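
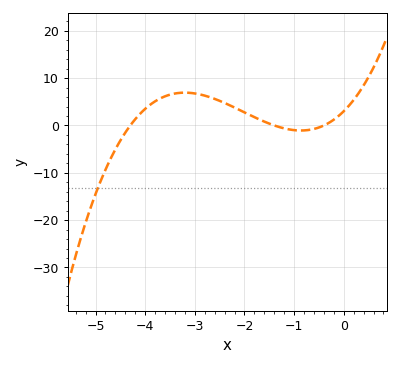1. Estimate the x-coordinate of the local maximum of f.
-3.2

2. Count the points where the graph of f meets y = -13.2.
1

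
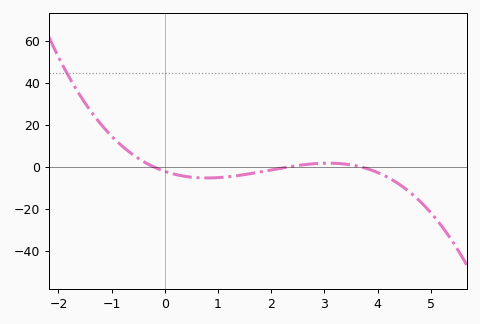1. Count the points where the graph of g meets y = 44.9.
1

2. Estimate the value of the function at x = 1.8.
-2.26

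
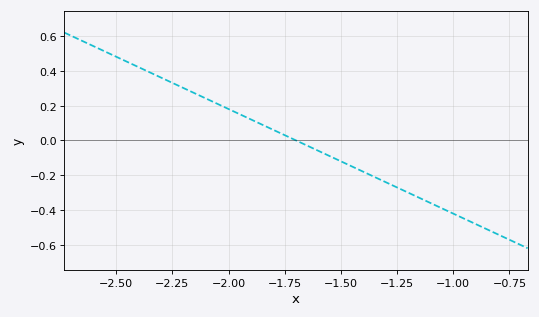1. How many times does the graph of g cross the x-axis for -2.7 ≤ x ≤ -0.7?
1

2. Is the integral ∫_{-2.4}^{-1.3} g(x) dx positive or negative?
positive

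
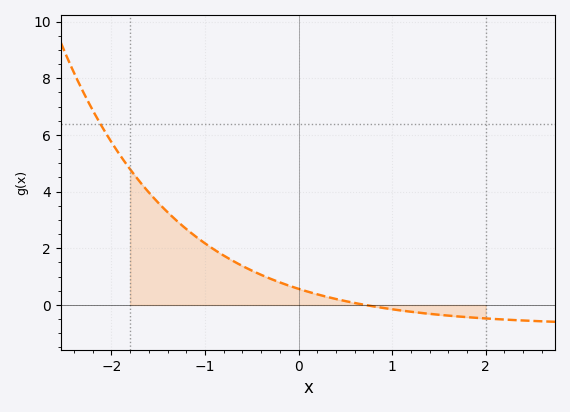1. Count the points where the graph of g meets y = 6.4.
1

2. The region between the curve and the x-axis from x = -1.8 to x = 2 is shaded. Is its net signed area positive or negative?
positive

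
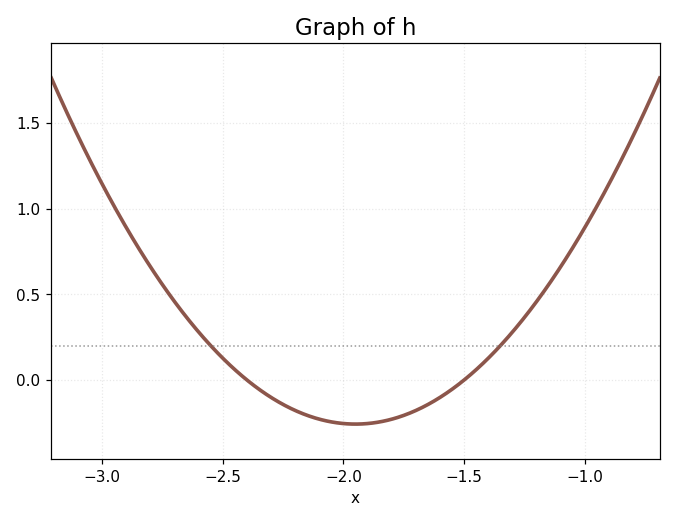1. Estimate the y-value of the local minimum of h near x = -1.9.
-0.25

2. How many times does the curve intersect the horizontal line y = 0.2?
2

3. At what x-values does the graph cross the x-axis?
-2.4, -1.5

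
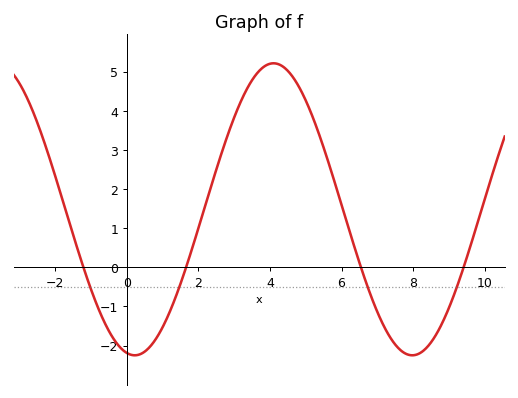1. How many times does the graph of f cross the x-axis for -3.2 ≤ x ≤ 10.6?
4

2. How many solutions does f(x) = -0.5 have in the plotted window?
4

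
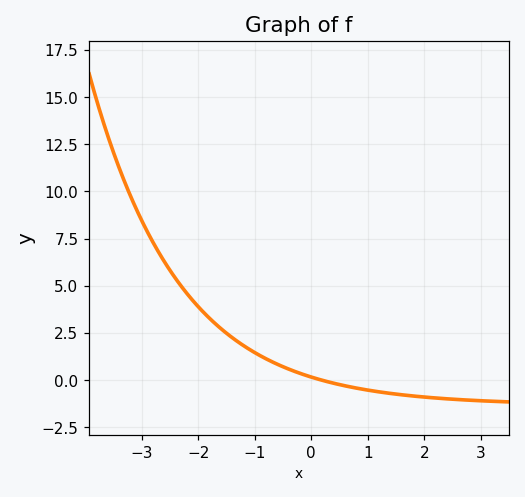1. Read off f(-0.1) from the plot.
0.2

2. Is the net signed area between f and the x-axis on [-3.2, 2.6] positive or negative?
positive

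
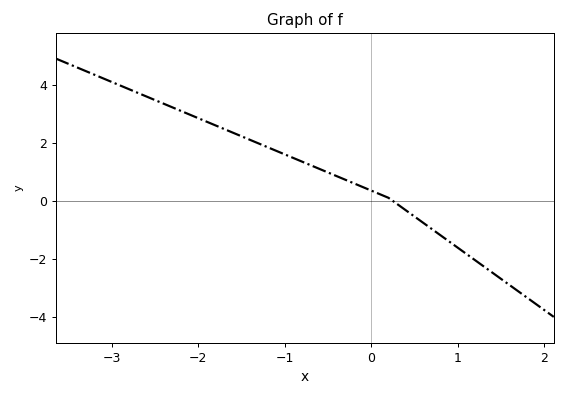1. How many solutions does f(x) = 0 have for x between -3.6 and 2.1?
1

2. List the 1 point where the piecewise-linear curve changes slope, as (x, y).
(0.2, 0.1)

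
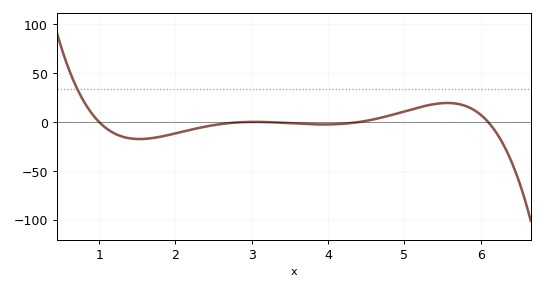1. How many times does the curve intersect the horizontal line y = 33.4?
1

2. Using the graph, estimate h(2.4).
-4.52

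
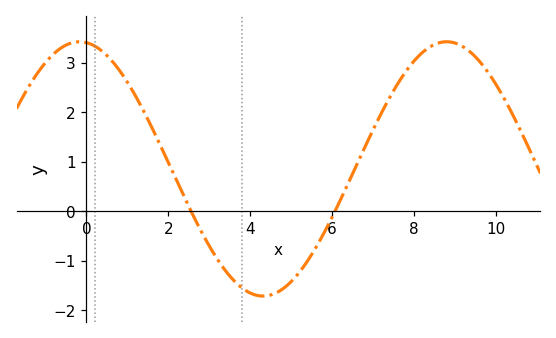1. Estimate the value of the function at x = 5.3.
-1.12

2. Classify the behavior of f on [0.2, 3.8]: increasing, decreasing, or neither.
decreasing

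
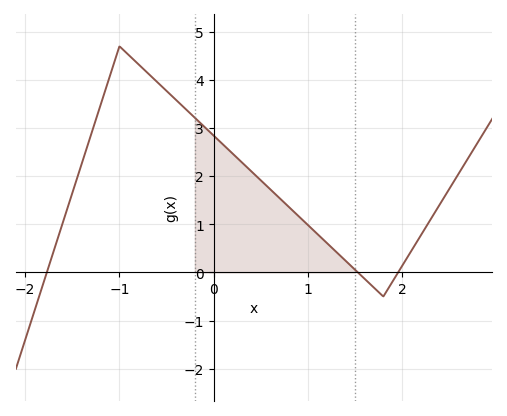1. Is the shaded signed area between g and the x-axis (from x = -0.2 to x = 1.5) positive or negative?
positive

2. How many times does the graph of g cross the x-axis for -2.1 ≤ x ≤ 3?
3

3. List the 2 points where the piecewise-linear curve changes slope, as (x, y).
(-1, 4.7); (1.8, -0.5)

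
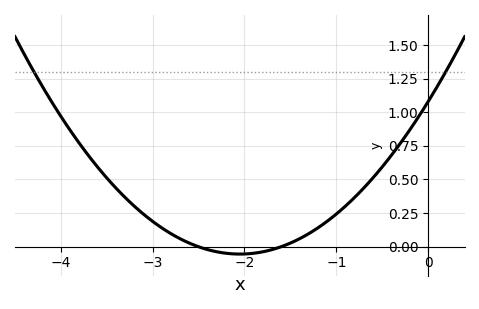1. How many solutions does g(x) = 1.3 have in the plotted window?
2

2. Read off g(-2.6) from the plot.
0.02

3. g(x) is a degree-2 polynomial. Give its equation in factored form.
y = 0.27(x + 2.5)(x + 1.6)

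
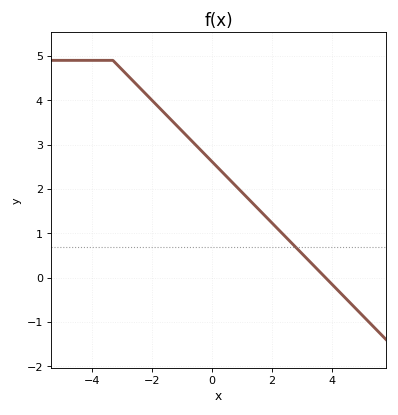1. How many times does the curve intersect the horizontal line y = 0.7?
1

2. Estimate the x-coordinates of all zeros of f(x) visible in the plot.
3.8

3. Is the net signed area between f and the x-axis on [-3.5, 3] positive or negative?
positive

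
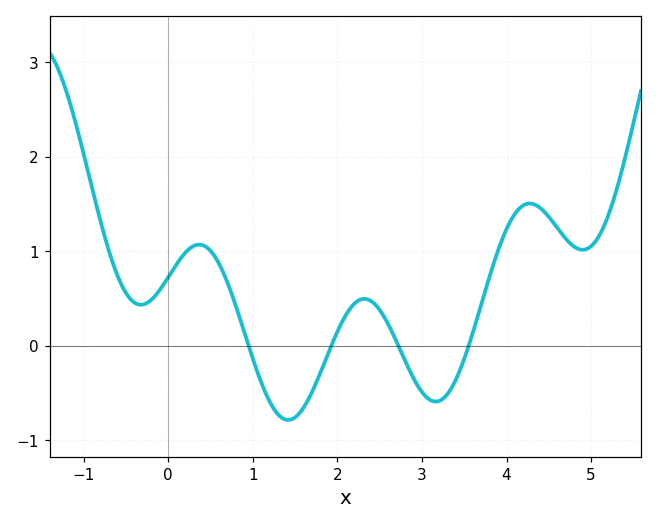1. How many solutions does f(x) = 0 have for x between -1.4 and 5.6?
4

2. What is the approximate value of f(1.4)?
-0.8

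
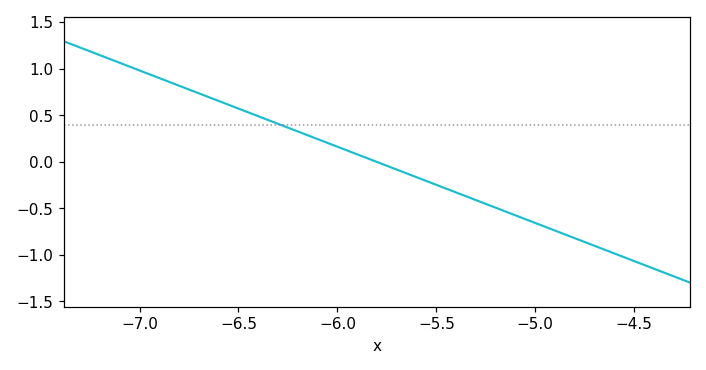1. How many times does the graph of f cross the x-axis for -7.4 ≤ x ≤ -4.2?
1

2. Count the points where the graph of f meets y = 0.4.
1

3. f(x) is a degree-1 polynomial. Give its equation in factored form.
y = -0.82(x + 5.8)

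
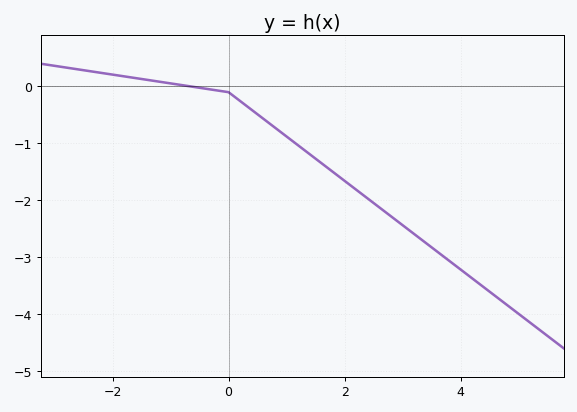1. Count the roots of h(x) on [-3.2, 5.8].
1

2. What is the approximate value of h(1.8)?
-1.5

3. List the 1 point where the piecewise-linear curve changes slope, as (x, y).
(0, -0.1)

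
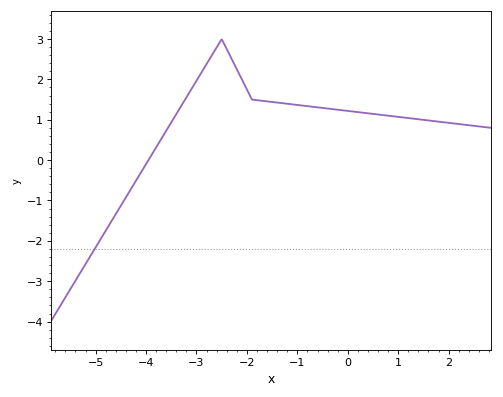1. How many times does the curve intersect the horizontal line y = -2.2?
1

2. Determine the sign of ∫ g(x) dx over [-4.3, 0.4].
positive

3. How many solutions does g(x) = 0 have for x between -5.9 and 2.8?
1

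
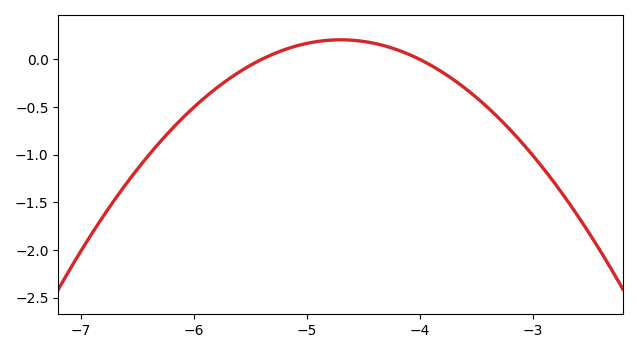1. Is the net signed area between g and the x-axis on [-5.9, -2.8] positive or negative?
negative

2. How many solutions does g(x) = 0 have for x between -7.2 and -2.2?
2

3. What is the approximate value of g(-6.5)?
-1.16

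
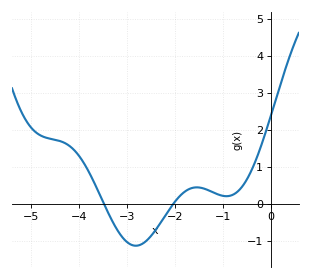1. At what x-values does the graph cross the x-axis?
-3.48, -2.03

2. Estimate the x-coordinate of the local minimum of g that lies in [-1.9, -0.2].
-0.93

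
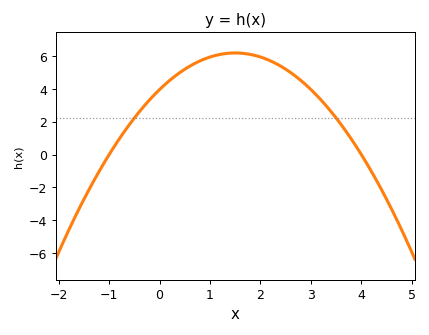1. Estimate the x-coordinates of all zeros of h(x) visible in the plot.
-1, 4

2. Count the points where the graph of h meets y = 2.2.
2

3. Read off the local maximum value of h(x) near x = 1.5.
6.2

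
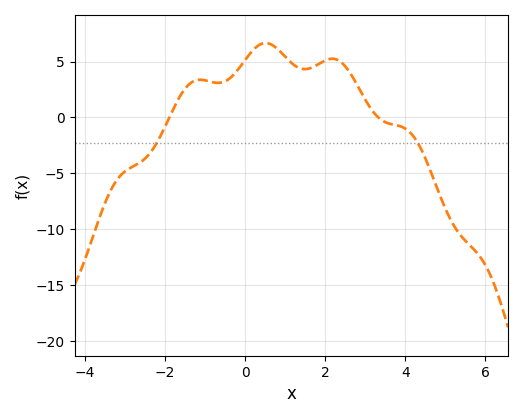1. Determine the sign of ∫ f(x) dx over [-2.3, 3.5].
positive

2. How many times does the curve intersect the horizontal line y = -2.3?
2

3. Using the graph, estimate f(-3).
-4.84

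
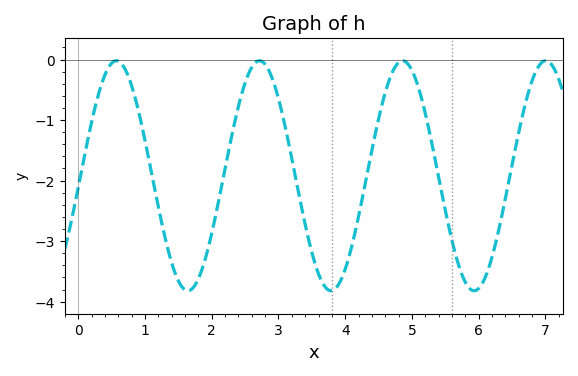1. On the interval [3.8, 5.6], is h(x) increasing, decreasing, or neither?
neither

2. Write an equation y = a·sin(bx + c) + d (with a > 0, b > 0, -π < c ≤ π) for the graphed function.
y = 1.9sin(2.93x - 0.1) - 1.92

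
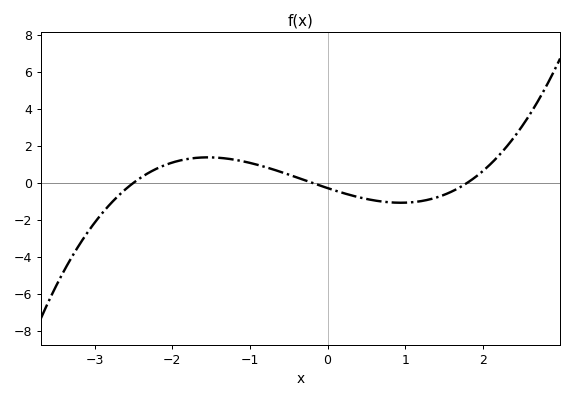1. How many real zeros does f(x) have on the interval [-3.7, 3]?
3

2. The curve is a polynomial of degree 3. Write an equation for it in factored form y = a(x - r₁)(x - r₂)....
y = 0.32(x + 2.5)(x + 0.2)(x - 1.8)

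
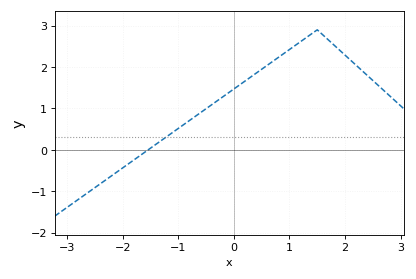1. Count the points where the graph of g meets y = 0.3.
1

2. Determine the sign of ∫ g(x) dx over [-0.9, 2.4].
positive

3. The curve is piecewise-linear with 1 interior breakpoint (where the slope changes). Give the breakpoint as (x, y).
(1.5, 2.9)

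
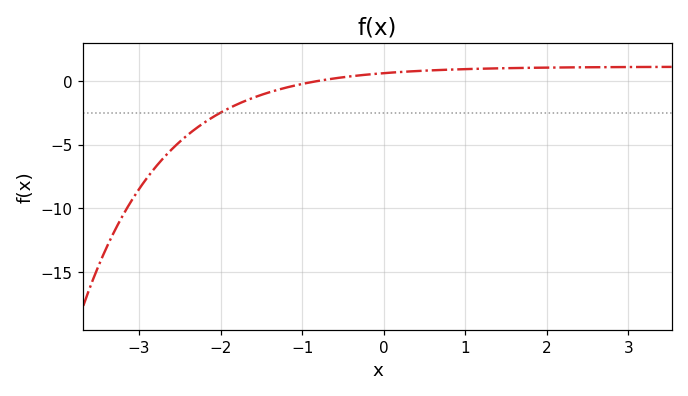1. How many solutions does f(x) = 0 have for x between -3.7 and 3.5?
1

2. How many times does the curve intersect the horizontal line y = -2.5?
1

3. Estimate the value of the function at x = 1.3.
1.01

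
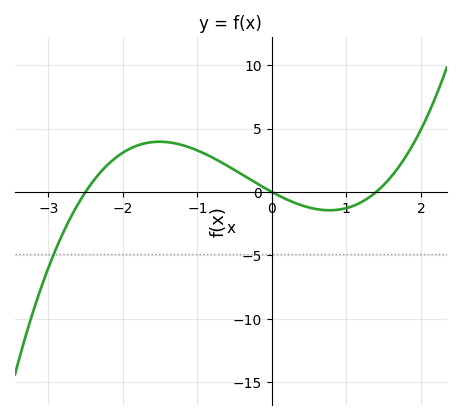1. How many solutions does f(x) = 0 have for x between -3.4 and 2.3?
3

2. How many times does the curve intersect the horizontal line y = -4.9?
1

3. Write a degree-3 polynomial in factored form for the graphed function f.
y = 0.91(x + 2.5)(x - 0)(x - 1.4)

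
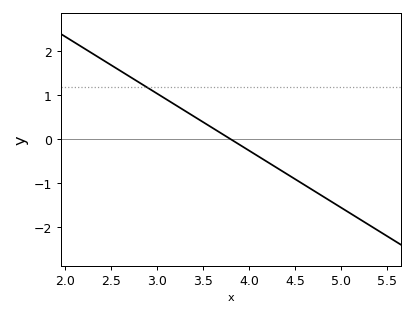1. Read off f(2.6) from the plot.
1.6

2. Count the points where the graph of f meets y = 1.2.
1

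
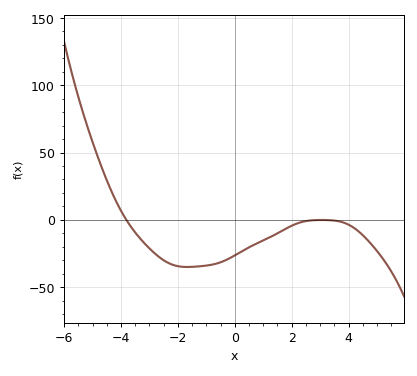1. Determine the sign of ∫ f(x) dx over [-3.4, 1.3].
negative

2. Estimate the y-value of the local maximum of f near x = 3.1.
-0.08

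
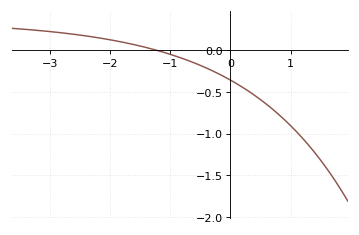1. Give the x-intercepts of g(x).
-1.2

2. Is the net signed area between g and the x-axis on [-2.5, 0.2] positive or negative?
negative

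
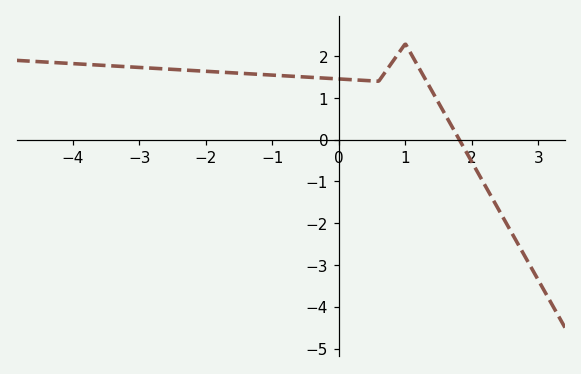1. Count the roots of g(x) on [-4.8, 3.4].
1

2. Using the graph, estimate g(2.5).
-1.9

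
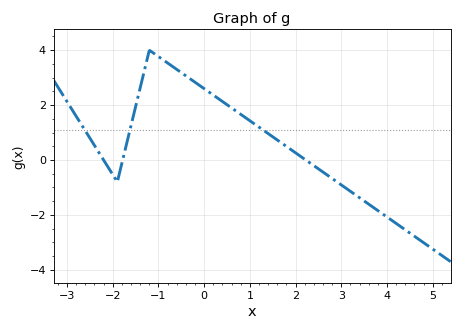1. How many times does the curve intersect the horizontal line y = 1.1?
3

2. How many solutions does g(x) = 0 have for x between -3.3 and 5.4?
3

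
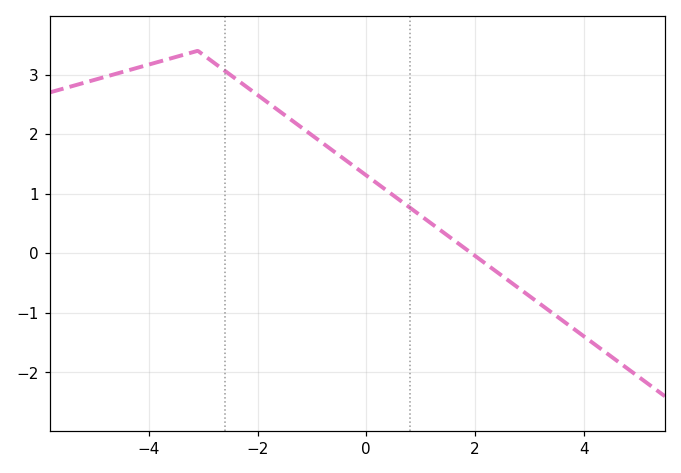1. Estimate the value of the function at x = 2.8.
-0.58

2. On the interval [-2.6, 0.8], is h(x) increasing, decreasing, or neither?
decreasing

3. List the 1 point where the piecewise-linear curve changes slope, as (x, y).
(-3.1, 3.4)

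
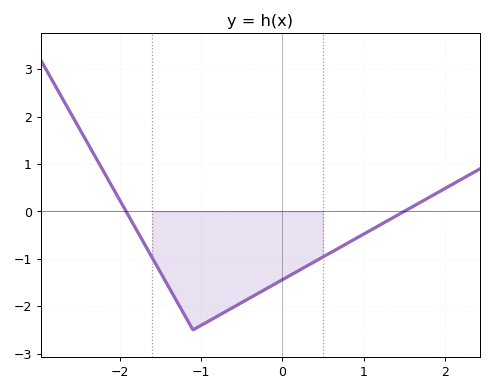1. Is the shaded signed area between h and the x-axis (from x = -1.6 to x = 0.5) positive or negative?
negative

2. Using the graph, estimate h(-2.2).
0.844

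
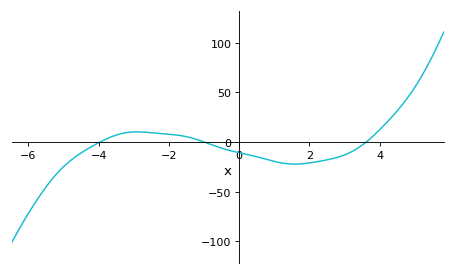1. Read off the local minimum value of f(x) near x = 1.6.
-20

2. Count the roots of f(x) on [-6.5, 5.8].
3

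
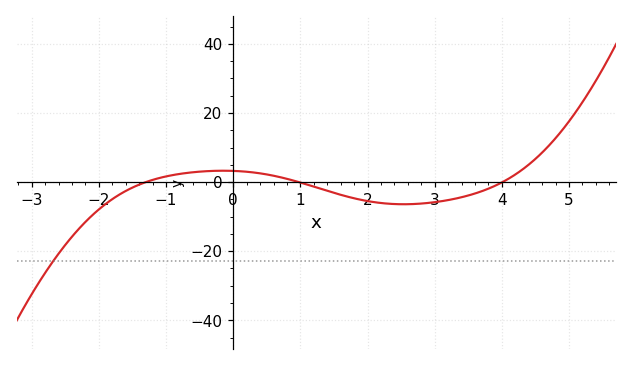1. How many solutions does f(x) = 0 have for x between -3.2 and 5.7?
3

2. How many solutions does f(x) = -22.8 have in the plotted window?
1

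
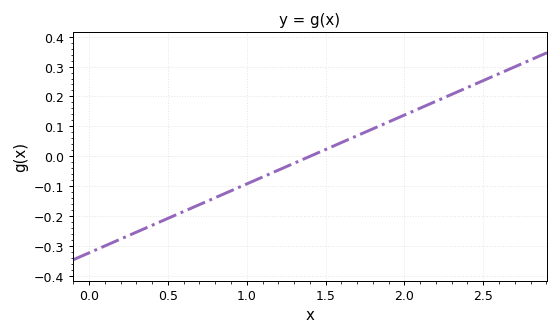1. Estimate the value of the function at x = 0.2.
-0.276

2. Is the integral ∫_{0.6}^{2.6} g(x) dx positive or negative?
positive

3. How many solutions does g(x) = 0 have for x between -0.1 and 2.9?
1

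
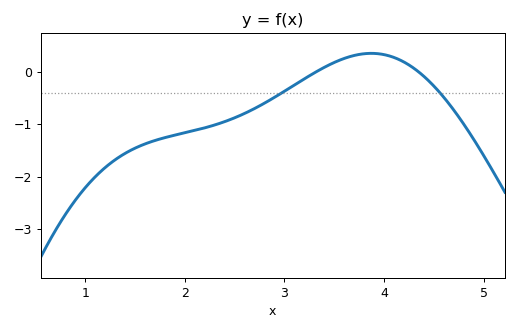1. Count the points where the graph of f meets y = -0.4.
2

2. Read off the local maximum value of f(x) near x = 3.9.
0.4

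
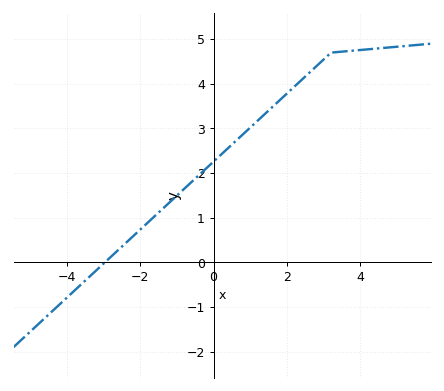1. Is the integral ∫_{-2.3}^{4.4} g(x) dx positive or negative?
positive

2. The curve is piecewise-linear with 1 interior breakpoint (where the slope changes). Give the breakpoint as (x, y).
(3.2, 4.7)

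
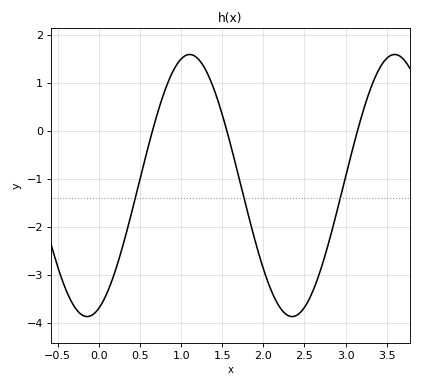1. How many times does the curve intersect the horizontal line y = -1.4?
3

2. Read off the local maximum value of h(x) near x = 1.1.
1.59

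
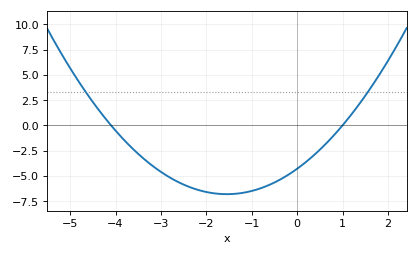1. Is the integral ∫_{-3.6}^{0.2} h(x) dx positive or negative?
negative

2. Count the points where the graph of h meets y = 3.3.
2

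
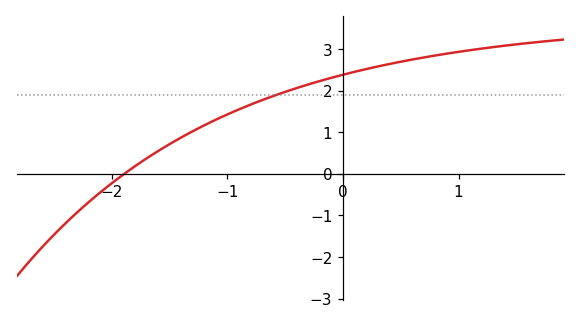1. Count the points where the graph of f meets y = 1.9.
1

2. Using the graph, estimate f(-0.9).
1.55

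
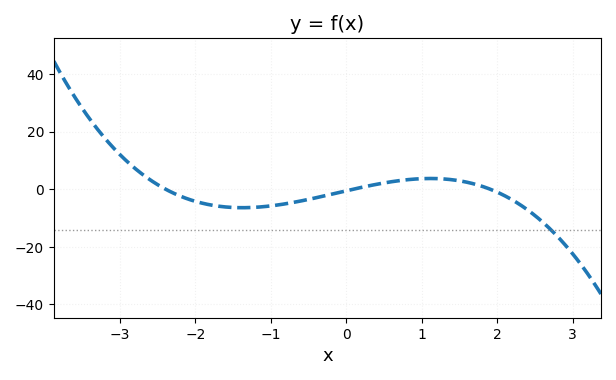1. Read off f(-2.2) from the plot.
-2.47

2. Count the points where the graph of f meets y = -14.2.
1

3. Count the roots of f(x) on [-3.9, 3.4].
3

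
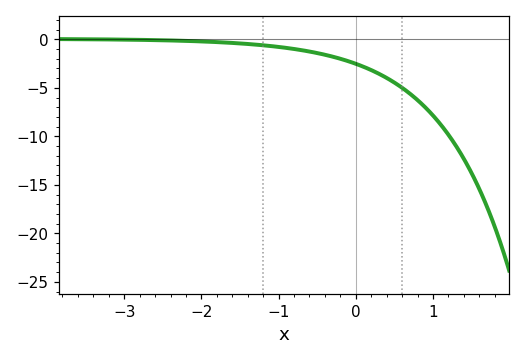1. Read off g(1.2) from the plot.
-10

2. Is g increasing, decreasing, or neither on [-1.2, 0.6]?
decreasing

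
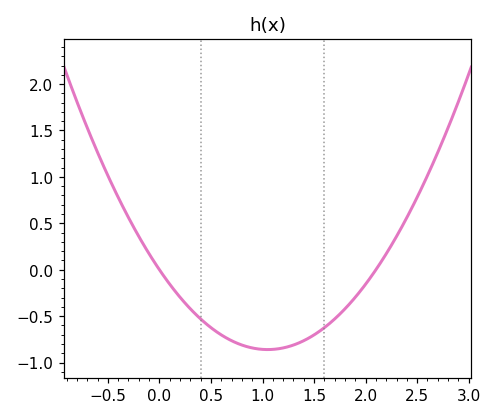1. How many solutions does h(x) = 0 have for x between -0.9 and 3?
2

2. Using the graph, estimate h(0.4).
-0.55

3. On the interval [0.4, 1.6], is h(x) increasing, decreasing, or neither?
neither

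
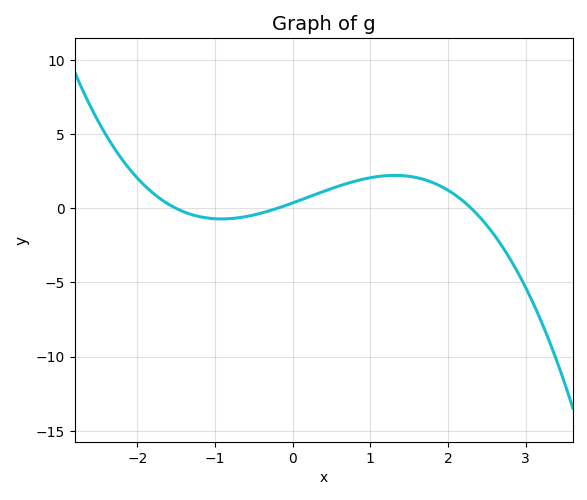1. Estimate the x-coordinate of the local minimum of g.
-0.915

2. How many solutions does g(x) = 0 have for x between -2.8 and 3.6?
3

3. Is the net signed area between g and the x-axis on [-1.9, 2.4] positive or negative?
positive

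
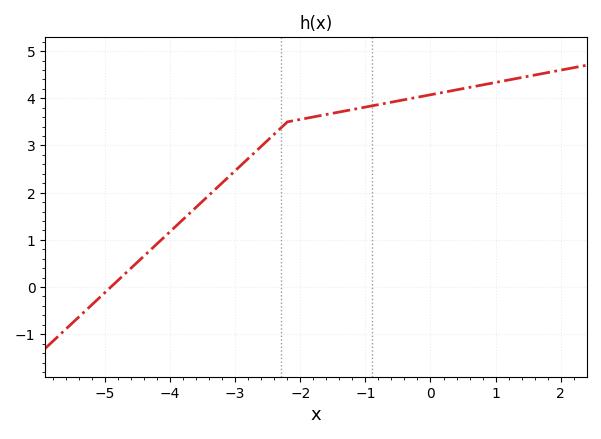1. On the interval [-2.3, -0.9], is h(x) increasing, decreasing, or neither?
increasing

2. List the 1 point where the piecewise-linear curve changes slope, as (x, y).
(-2.2, 3.5)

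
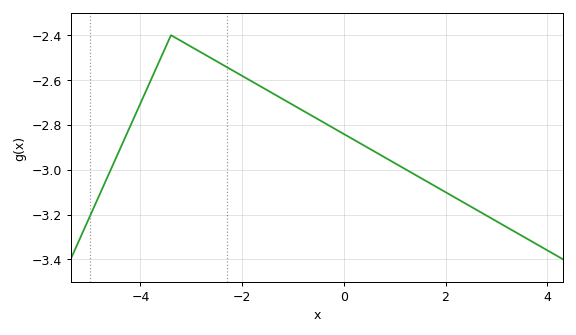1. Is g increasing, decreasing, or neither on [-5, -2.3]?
neither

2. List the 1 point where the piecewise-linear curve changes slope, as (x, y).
(-3.4, -2.4)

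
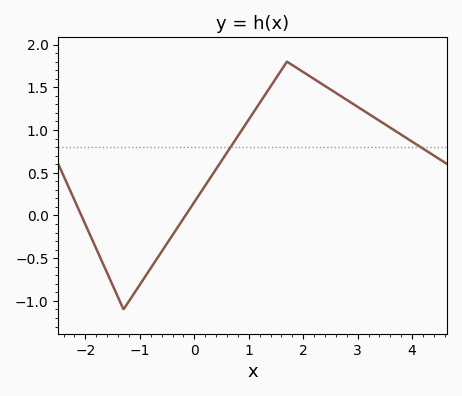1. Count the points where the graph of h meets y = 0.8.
2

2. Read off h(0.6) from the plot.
0.75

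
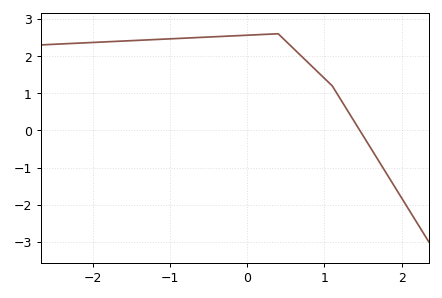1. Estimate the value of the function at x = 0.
2.56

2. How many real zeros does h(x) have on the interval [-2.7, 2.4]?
1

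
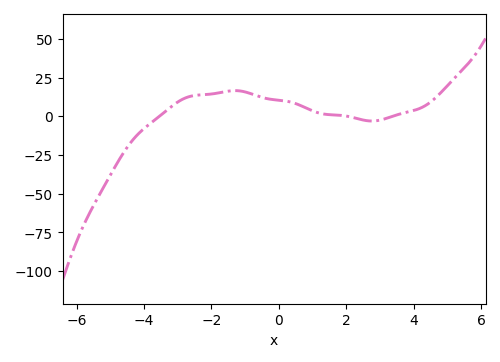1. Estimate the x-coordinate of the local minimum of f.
2.8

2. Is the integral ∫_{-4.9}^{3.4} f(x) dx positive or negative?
positive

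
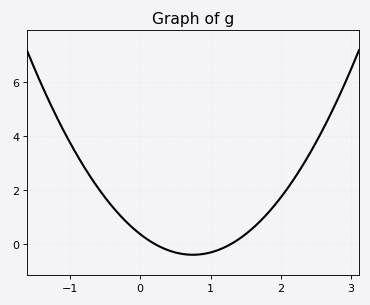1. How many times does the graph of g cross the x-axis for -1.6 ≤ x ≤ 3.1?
2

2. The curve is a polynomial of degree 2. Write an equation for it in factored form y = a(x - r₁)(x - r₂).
y = 1.36(x - 0.2)(x - 1.3)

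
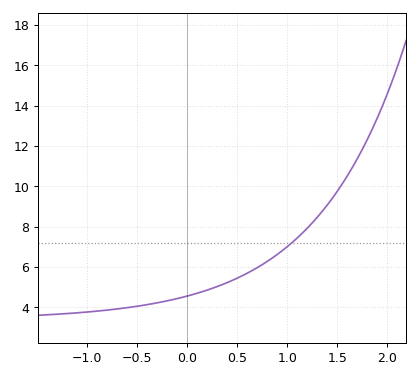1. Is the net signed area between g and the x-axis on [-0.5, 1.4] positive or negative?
positive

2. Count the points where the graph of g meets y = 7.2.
1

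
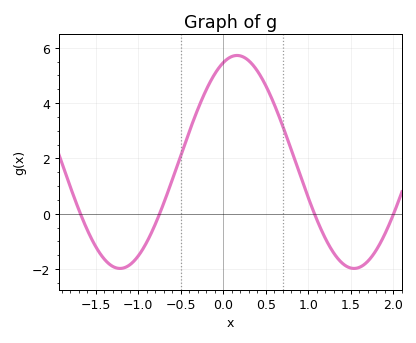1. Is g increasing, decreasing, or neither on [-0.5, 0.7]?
neither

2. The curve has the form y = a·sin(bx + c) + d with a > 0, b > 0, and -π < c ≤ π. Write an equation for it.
y = 3.85sin(2.3x + 1.2) + 1.87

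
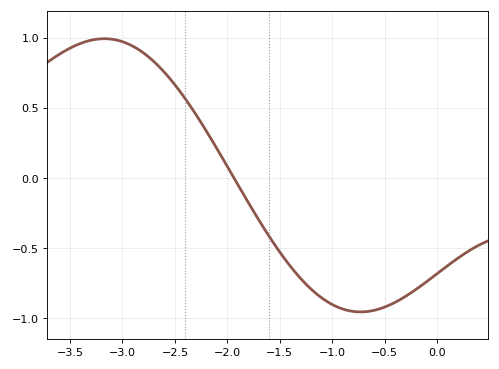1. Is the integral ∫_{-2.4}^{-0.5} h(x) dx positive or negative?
negative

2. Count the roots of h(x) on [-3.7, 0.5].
1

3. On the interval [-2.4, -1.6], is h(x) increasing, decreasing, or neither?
decreasing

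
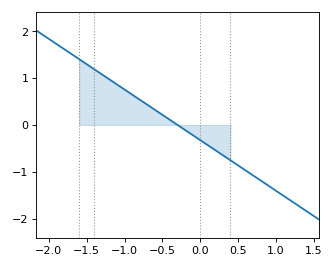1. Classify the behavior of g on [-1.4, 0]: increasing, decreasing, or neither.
decreasing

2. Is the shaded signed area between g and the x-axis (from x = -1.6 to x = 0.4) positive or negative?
positive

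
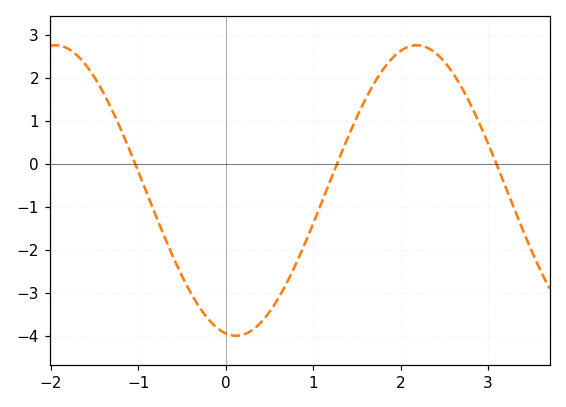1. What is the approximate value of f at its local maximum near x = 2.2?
2.76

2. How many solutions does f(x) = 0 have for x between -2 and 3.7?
3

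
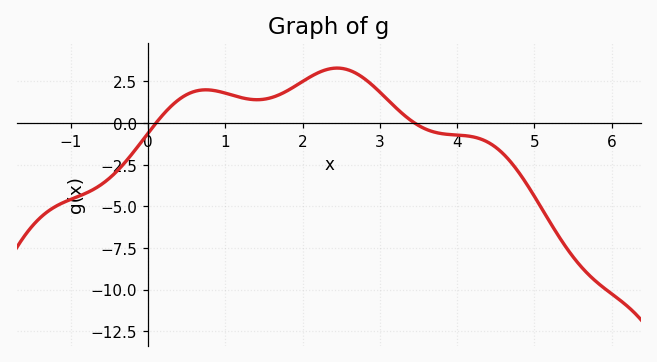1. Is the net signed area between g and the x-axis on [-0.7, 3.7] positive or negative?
positive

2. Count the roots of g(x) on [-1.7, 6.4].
2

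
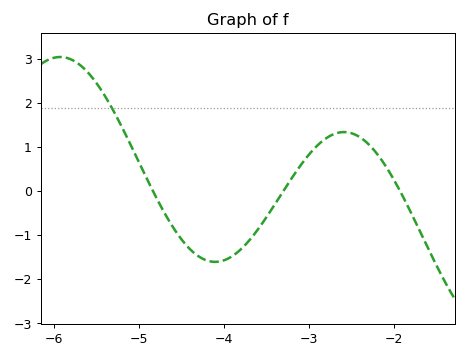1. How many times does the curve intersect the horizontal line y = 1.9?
1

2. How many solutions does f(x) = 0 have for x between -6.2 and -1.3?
3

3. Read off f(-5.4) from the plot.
2.17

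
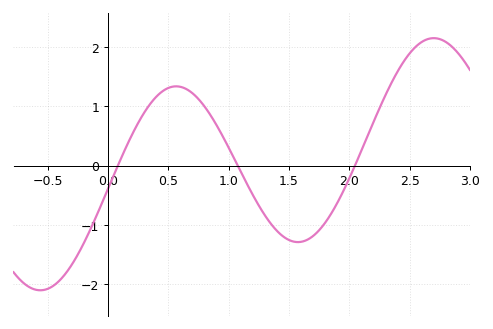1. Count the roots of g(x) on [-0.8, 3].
3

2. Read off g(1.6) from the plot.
-1.3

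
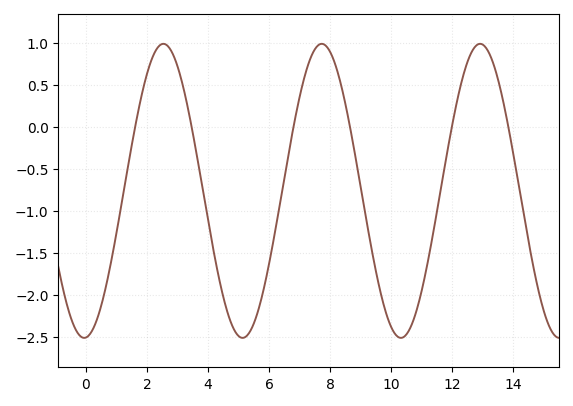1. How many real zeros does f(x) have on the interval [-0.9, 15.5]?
6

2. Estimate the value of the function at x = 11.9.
-0.19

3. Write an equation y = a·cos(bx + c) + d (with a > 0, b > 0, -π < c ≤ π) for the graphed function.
y = 1.75cos(1.21x - 3.07) - 0.76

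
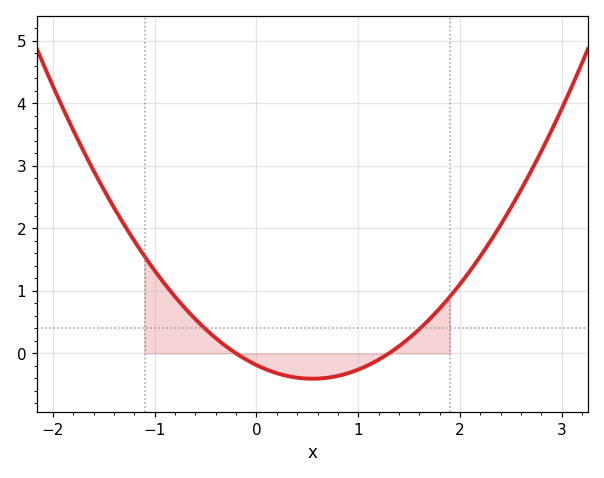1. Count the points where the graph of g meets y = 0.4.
2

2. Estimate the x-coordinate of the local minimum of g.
0.5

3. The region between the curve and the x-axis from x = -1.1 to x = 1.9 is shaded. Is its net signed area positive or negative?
positive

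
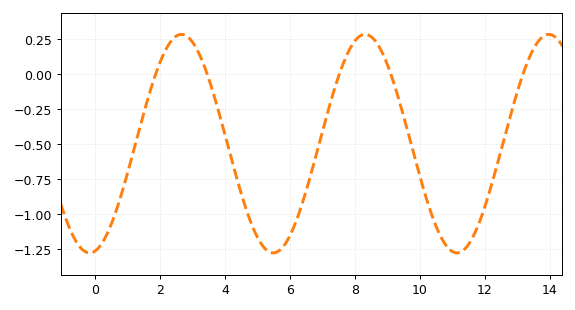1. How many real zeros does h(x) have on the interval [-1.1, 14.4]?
5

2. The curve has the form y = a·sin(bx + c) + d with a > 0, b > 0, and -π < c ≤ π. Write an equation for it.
y = 0.78sin(1.1x - 1.4) - 0.5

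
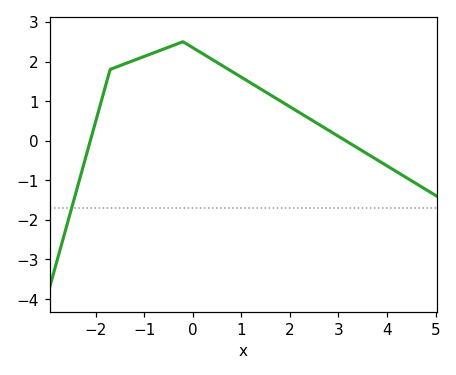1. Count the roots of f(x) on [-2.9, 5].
2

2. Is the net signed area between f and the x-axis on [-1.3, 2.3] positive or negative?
positive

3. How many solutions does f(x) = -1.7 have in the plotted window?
1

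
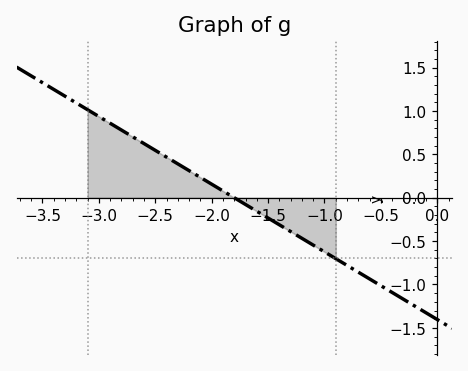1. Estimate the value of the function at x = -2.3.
0.39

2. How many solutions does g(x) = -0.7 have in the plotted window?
1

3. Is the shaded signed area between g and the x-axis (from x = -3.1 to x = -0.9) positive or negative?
positive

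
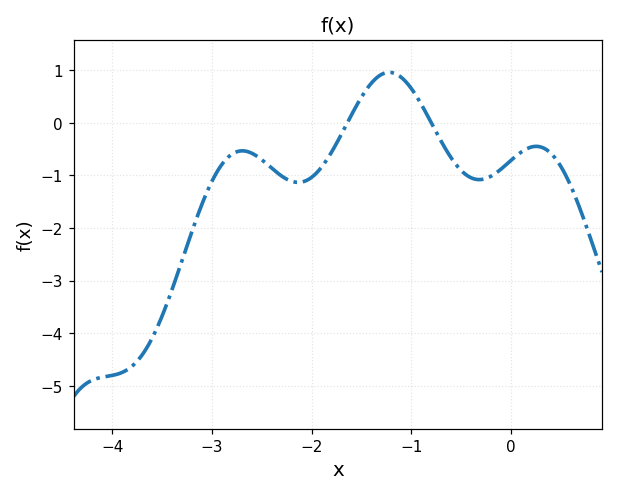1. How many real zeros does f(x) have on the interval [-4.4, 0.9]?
2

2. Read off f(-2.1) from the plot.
-1.1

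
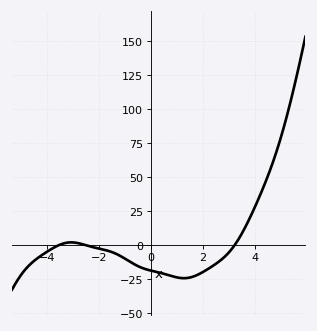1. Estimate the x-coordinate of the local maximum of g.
-3.08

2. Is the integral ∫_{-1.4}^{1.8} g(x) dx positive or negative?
negative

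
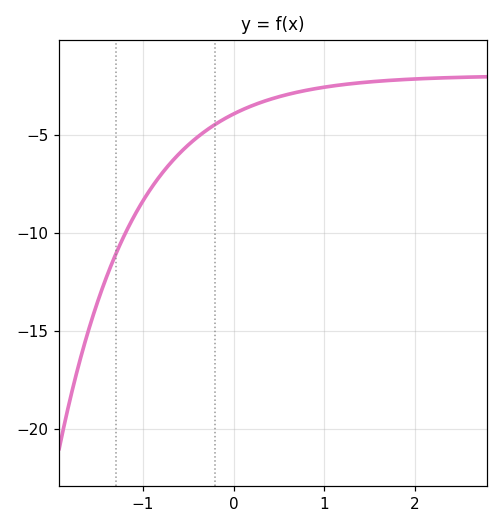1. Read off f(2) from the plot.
-2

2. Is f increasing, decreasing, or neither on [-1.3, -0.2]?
increasing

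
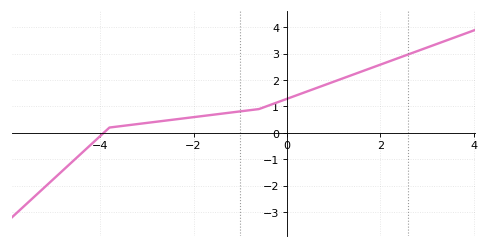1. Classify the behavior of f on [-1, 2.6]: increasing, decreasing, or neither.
increasing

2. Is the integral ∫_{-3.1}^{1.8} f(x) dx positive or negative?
positive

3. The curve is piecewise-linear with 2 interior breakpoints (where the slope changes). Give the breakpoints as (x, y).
(-3.8, 0.2); (-0.6, 0.9)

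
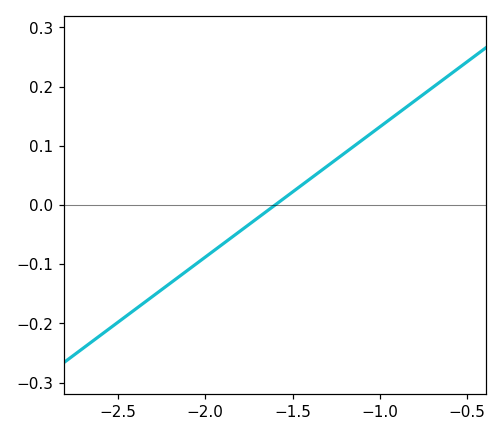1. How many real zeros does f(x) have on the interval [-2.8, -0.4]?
1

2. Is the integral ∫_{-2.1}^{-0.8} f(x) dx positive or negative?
positive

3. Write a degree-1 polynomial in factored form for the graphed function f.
y = 0.22(x + 1.6)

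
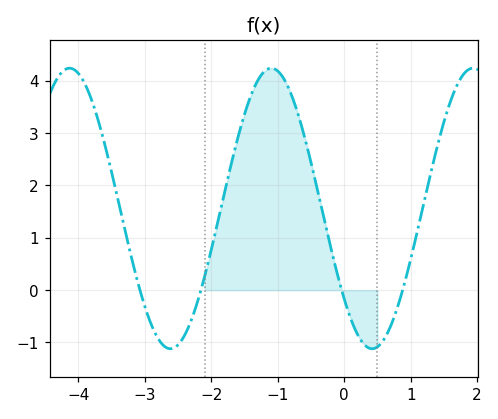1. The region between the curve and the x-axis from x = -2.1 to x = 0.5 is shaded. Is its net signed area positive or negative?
positive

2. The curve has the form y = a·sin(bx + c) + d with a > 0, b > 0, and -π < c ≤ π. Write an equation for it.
y = 2.68sin(2.07x - 2.44) + 1.56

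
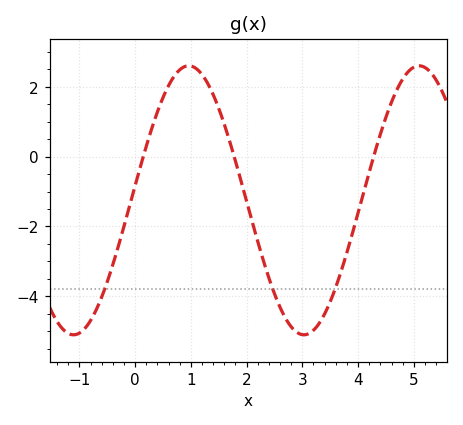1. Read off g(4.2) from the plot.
-0.4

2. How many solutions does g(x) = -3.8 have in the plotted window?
3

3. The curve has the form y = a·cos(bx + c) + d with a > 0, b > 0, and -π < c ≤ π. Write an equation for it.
y = 3.85cos(1.5x - 1.5) - 1.25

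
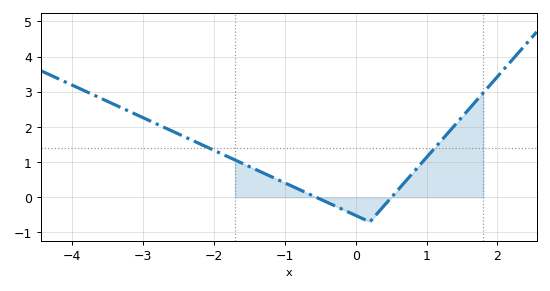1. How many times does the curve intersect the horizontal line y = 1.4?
2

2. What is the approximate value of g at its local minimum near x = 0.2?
-0.7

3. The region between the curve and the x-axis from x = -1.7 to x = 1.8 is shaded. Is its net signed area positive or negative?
positive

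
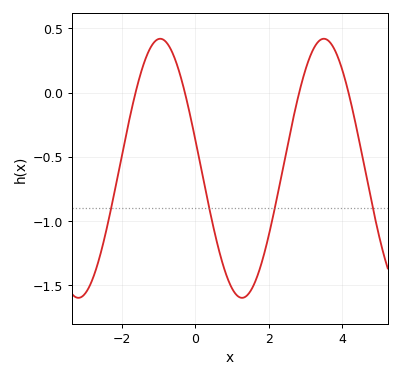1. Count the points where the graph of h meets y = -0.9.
4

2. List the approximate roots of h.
-1.6, -0.2, 2.8, 4.2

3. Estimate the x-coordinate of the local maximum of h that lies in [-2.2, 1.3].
-1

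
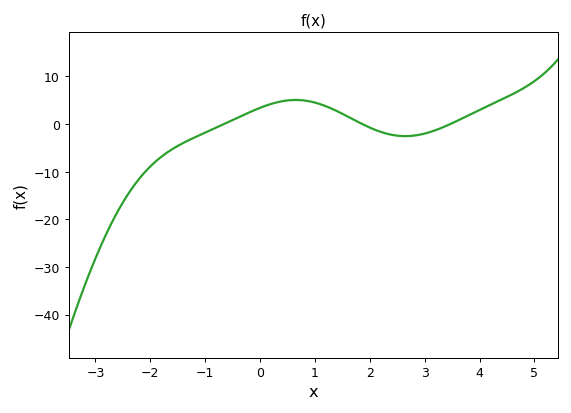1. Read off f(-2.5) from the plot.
-16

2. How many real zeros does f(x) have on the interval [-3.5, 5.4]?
3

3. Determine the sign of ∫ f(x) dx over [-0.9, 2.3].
positive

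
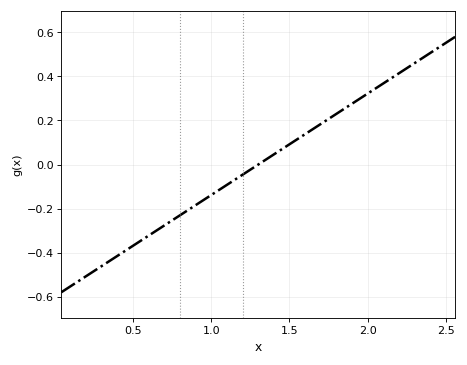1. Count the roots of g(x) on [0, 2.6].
1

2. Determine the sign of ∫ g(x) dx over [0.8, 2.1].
positive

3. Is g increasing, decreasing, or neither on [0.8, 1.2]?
increasing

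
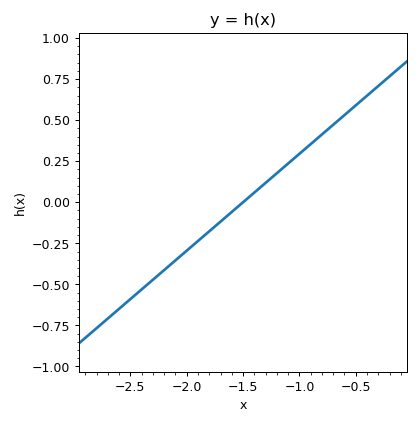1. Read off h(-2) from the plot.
-0.3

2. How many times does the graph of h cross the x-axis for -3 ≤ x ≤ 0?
1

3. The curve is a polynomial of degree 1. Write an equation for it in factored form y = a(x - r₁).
y = 0.59(x + 1.5)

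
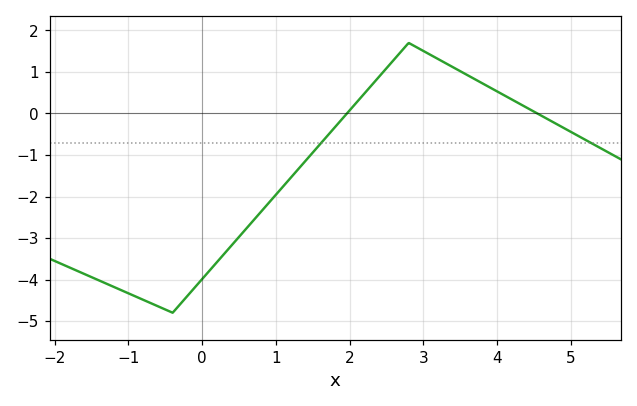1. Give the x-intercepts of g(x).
2, 4.6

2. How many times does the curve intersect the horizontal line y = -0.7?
2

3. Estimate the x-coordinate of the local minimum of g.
-0.4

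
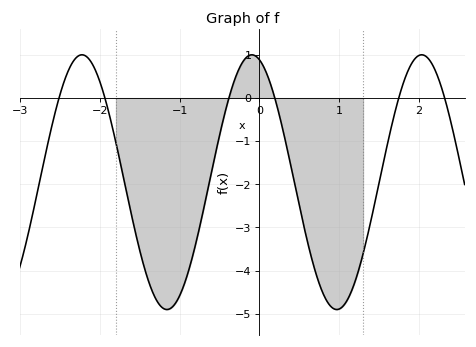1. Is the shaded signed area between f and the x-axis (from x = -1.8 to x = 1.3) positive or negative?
negative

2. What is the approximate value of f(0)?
0.9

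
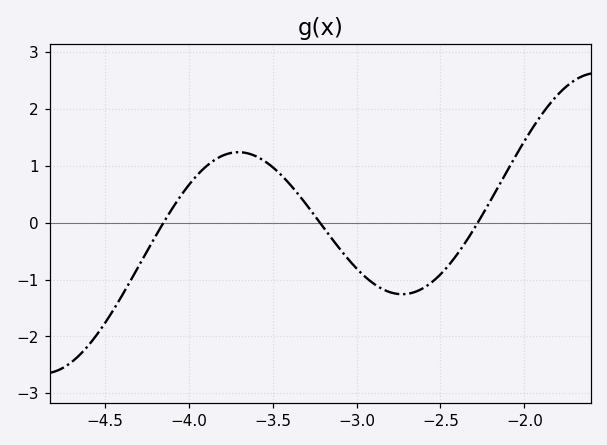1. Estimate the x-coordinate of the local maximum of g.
-3.71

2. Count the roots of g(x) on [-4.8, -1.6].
3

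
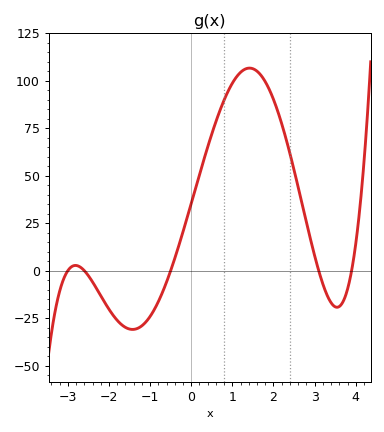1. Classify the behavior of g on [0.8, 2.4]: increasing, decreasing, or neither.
neither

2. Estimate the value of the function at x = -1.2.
-29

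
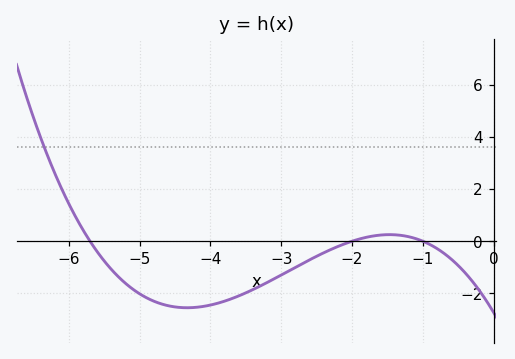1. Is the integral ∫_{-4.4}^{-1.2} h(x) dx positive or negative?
negative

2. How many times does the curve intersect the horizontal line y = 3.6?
1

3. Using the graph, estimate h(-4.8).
-2.3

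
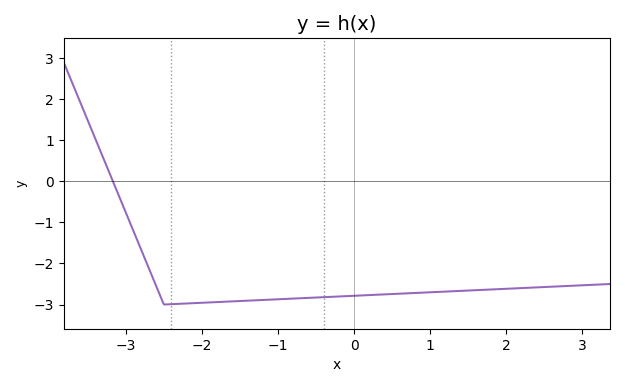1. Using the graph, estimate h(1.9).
-2.6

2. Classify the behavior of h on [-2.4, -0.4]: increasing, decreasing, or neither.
increasing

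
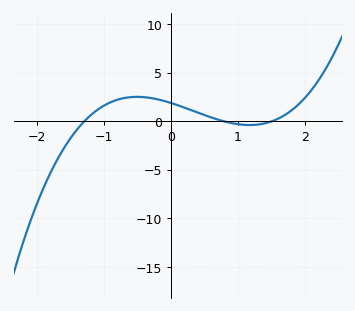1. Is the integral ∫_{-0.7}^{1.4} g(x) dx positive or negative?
positive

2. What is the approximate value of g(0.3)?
1.17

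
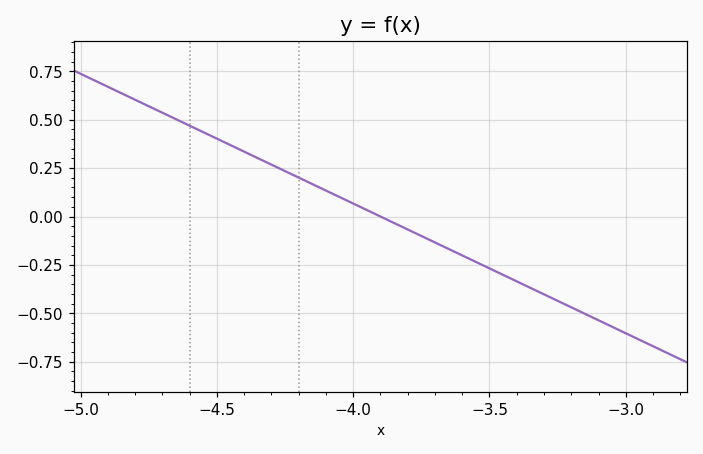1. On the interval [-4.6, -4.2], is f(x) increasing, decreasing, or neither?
decreasing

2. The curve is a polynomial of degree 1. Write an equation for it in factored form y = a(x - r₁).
y = -0.67(x + 3.9)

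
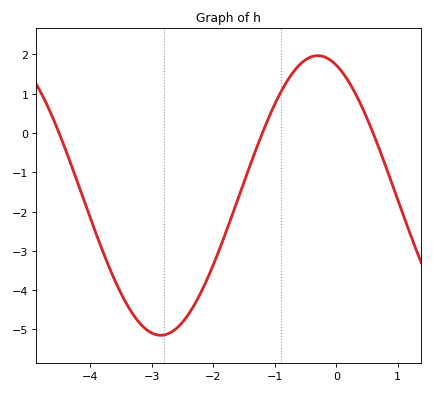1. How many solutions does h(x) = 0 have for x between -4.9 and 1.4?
3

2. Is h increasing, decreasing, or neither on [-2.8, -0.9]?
increasing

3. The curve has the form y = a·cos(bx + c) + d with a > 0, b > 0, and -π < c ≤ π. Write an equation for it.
y = 3.56cos(1.23x + 0.372) - 1.59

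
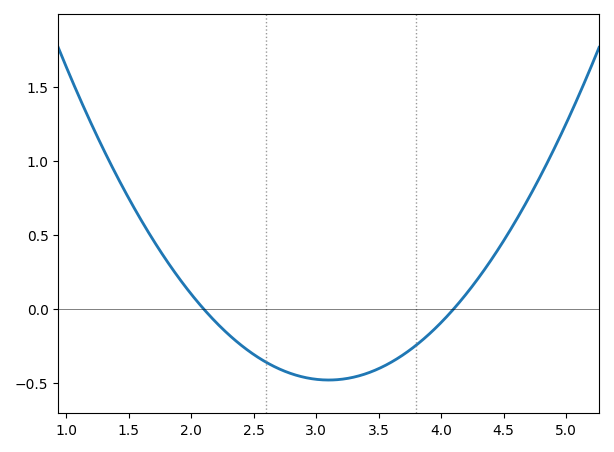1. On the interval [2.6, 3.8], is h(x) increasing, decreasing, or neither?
neither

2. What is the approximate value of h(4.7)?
0.75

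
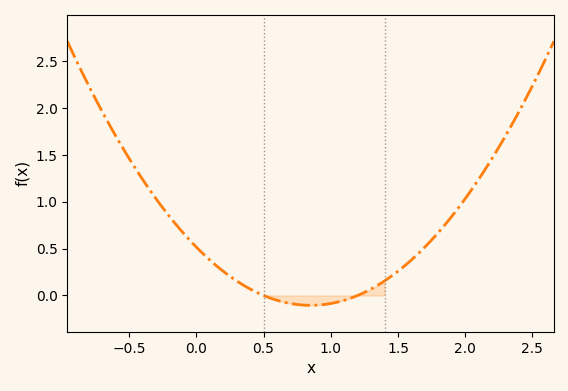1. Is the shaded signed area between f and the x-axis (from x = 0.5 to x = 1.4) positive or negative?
negative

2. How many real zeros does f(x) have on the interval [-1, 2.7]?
2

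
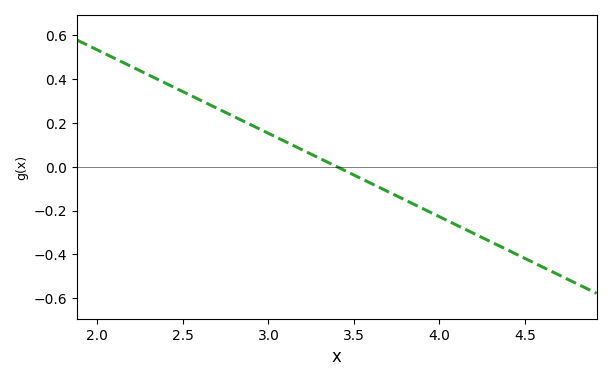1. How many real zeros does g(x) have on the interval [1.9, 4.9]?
1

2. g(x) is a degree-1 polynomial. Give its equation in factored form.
y = -0.38(x - 3.4)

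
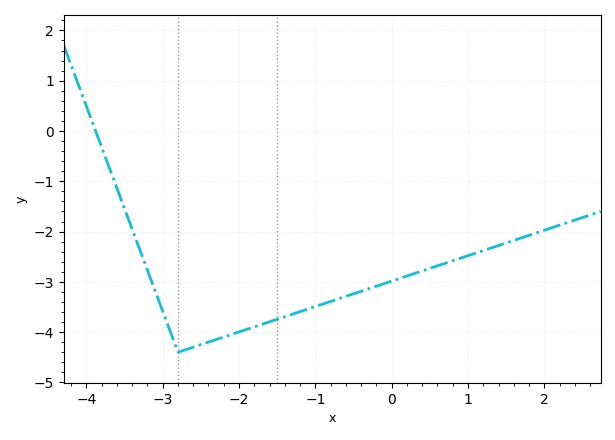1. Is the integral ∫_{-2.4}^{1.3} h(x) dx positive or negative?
negative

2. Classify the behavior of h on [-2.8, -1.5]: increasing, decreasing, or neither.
increasing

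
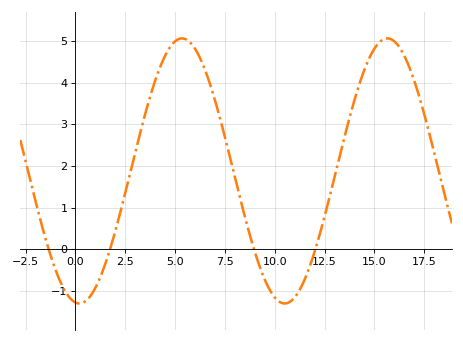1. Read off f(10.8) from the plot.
-1.25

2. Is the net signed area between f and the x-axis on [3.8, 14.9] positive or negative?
positive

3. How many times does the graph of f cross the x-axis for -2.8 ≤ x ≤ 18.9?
4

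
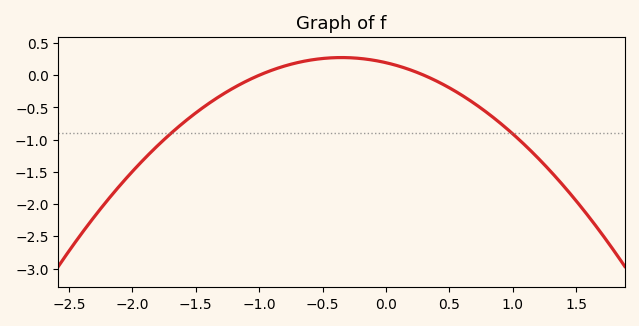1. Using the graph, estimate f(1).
-0.91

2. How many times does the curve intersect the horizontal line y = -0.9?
2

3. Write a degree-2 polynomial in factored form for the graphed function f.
y = -0.65(x + 1)(x - 0.3)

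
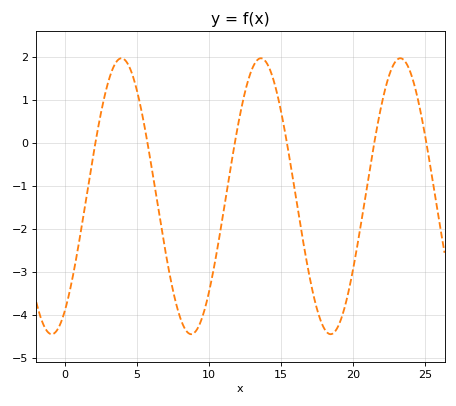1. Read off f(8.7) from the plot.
-4.4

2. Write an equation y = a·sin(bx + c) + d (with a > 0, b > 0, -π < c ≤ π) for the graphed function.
y = 3.21sin(0.65x - 0.99) - 1.24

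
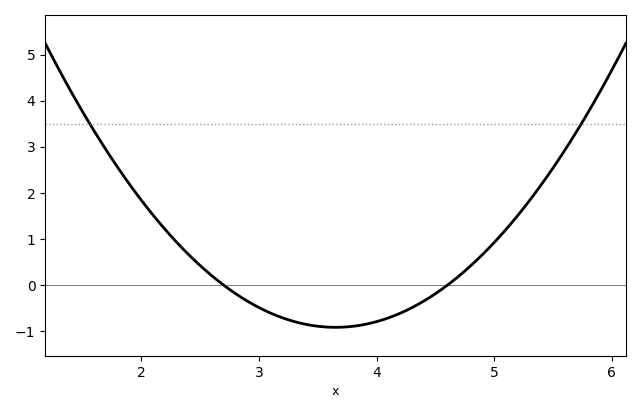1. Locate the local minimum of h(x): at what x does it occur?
3.6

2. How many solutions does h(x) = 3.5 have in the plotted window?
2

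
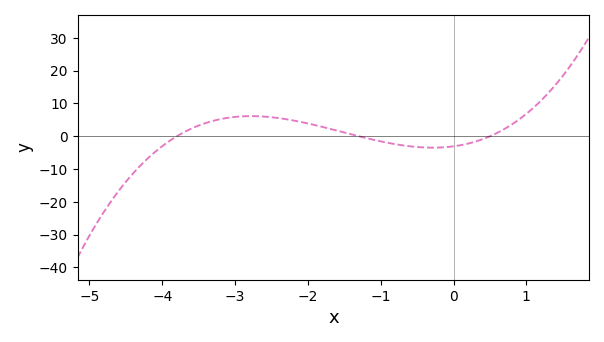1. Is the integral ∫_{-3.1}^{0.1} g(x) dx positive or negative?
positive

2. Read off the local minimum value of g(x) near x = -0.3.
-3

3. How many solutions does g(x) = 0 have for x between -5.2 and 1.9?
3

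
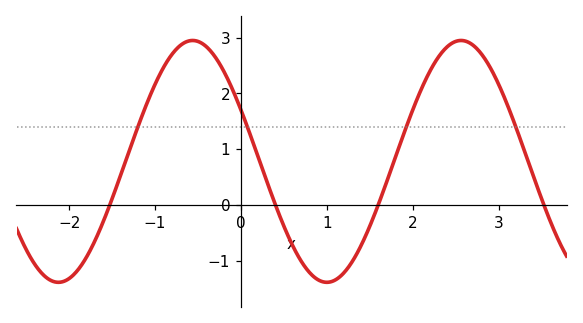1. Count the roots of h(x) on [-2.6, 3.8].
4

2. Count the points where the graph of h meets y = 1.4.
4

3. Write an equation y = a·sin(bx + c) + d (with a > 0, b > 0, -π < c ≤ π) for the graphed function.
y = 2.17sin(2x + 2.7) + 0.78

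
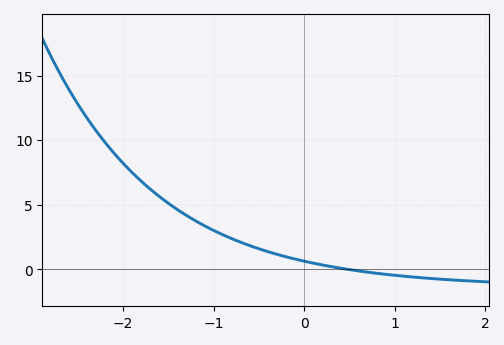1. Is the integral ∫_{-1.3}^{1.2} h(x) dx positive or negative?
positive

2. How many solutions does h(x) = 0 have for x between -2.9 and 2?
1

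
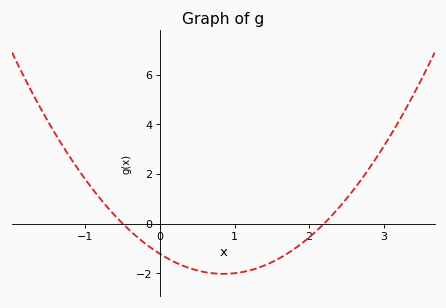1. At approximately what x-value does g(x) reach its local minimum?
0.85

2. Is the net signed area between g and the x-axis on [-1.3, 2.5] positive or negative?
negative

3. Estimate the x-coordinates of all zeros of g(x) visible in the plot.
-0.5, 2.2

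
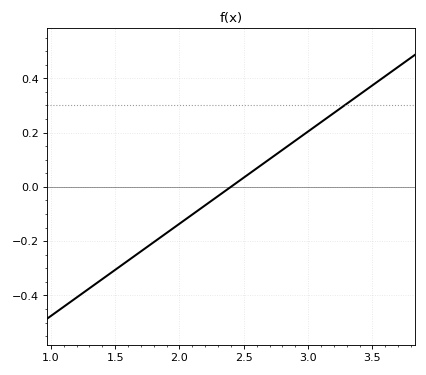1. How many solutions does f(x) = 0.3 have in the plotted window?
1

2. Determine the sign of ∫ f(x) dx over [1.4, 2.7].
negative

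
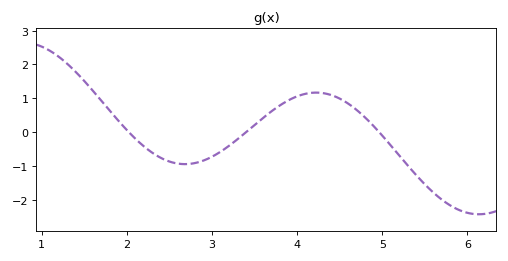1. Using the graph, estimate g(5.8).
-2.2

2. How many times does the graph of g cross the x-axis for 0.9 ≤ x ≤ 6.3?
3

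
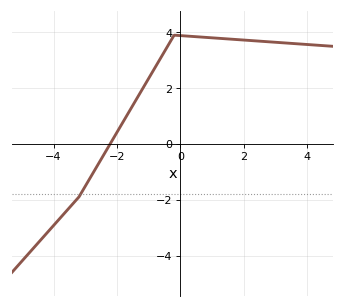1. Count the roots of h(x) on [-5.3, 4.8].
1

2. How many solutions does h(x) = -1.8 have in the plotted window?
1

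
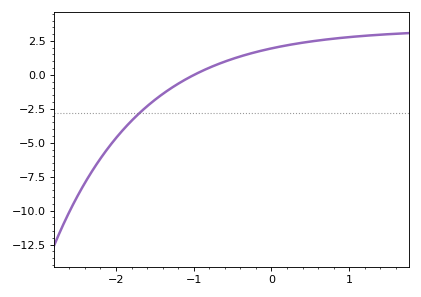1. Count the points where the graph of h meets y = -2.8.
1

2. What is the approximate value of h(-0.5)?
1.2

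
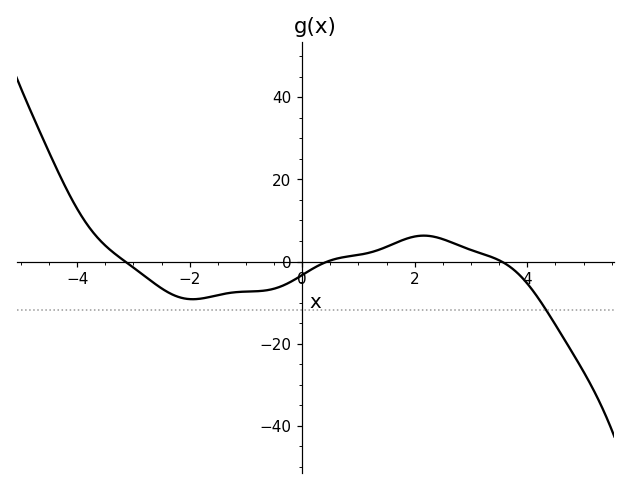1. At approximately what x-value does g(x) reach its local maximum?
2.2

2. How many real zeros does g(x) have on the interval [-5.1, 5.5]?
3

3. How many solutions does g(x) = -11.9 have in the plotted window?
1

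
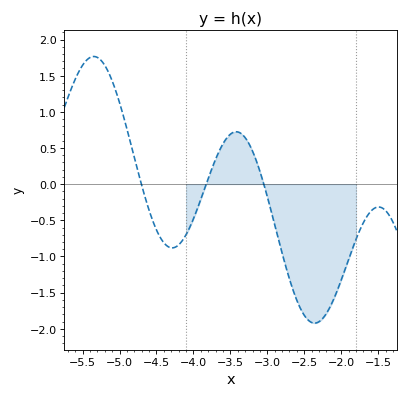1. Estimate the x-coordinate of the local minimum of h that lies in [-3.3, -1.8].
-2.4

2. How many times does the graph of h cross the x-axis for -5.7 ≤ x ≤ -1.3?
3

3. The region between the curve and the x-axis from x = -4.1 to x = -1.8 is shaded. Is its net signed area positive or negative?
negative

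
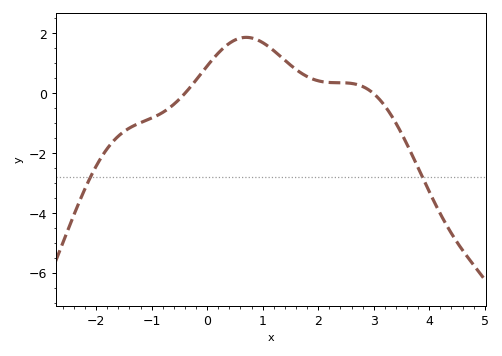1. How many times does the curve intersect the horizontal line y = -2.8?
2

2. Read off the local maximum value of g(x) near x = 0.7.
1.8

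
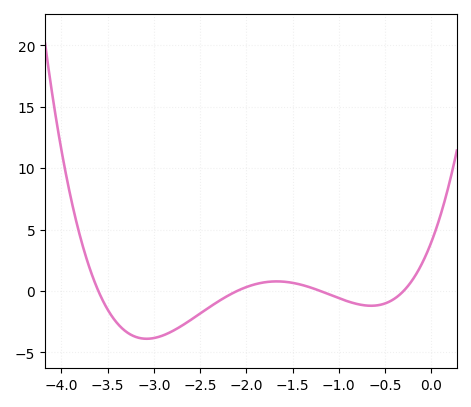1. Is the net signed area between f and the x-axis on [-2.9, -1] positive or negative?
negative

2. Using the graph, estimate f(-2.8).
-3.5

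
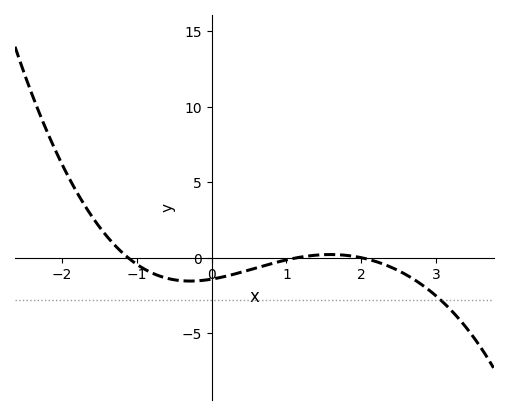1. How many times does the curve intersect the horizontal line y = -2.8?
1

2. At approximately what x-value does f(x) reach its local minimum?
-0.286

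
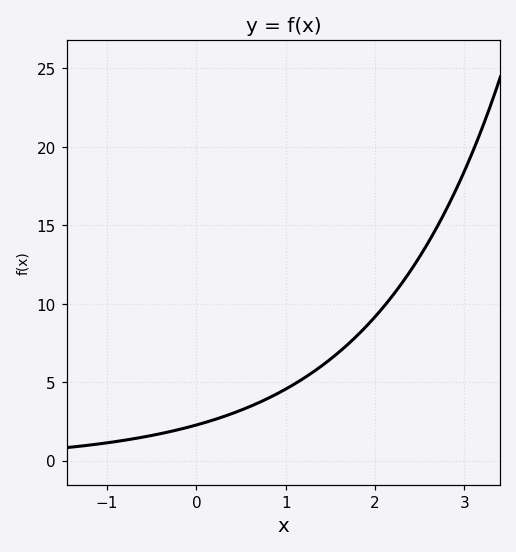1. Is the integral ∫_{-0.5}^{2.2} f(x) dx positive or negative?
positive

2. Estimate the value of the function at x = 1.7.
7.5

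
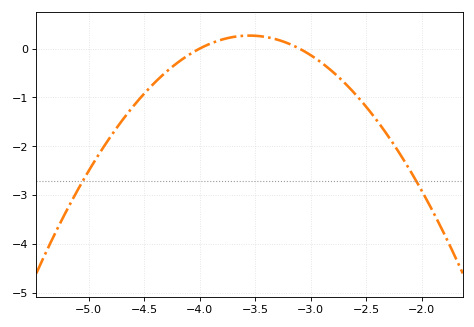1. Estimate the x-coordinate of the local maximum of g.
-3.55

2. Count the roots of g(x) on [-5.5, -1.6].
2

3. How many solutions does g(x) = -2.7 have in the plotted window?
2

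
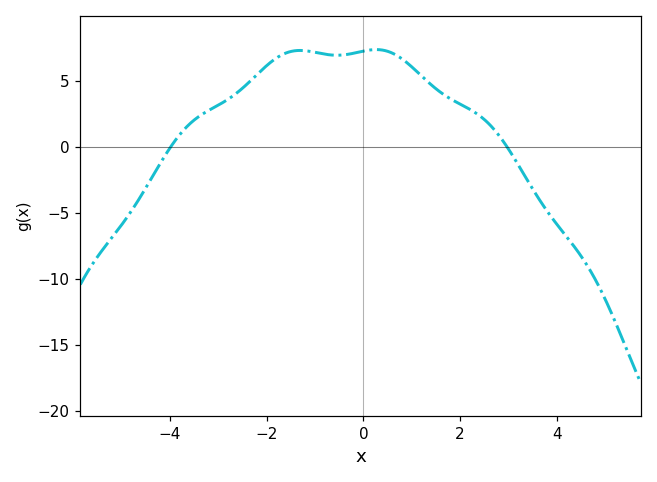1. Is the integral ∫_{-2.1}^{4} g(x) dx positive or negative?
positive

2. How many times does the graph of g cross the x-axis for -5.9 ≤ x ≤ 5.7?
2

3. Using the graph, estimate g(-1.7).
7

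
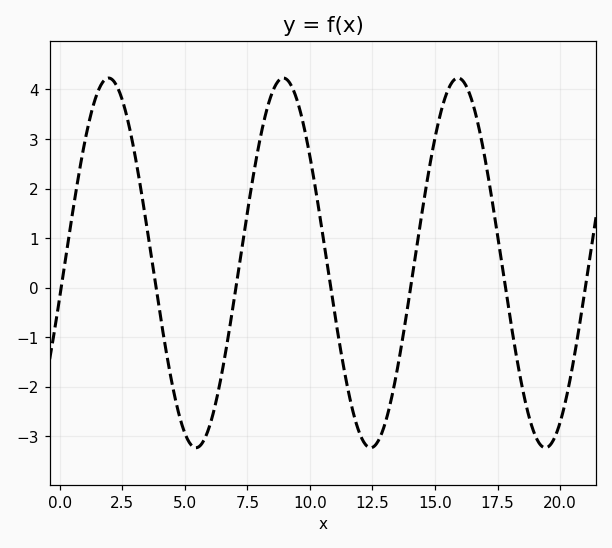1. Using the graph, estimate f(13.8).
-0.7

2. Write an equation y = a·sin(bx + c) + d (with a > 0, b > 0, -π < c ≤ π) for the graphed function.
y = 3.73sin(0.9x - 0.19) + 0.5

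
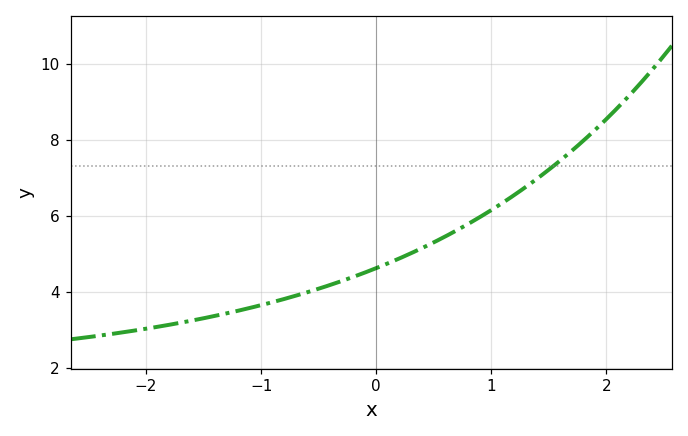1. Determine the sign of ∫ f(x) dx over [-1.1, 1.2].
positive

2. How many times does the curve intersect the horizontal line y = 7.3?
1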